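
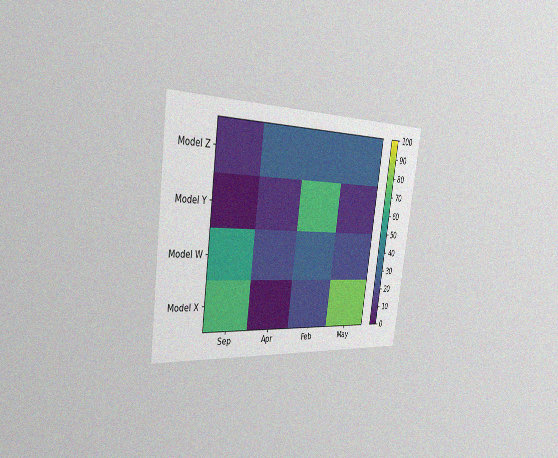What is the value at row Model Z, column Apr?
30

The chart is tilted about 8° clockwise and viewed slightly from the left, with some photo noise. Matching cell (Model Z, Apr) against the colorbar gives 30.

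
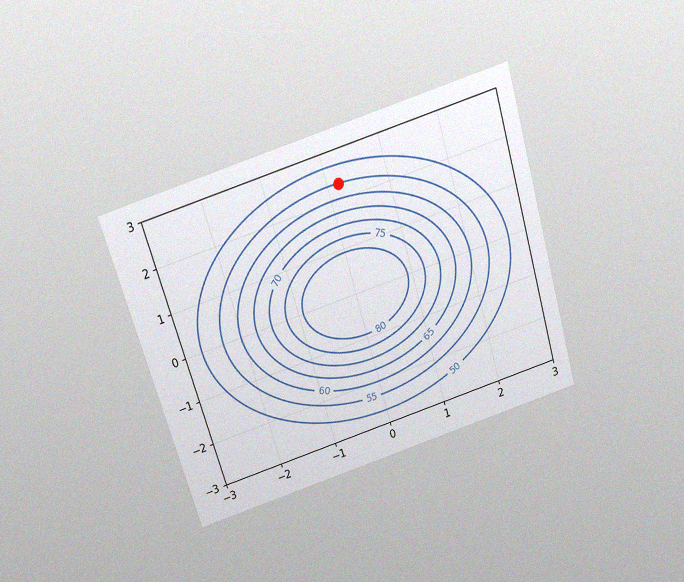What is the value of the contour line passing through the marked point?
55

The chart is tilted about 17° counter-clockwise and viewed slightly from above, with some photo noise. The marked point sits on the contour labelled 55.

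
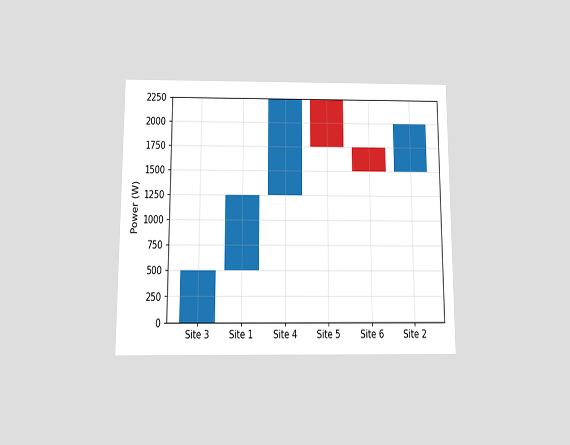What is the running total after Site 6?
The chart is viewed slightly from below. After Site 6 the running total reaches 1500W.

1500W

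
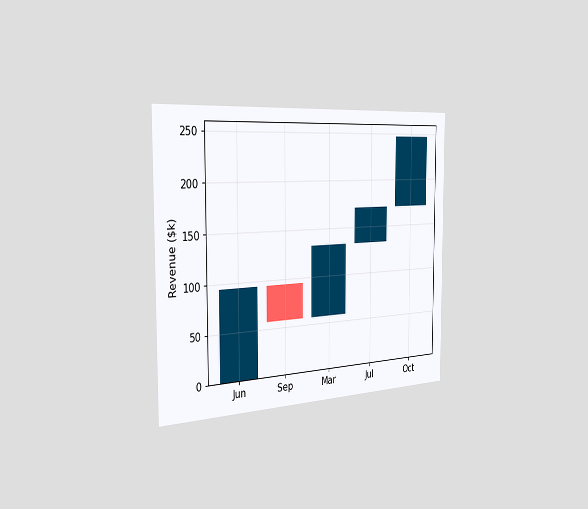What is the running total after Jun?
$95k

The chart is viewed slightly from the left. After Jun the running total reaches $95k.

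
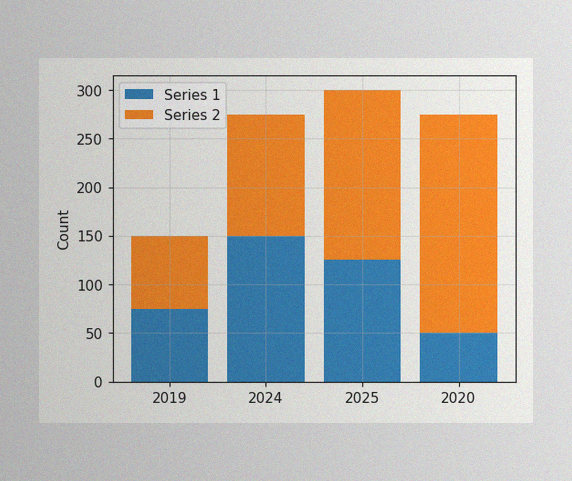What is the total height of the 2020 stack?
275

The image has some photo noise and uneven lighting. The 2020 stack's top reaches 275 on the y-axis.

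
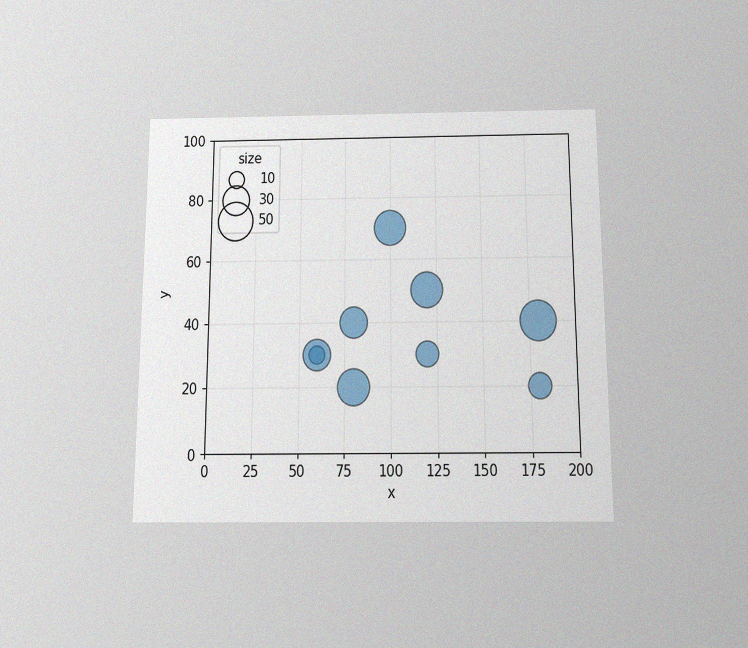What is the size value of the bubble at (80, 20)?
40

The chart is viewed slightly from below, with some photo noise. Matching the bubble at (80, 20) against the size legend gives 40.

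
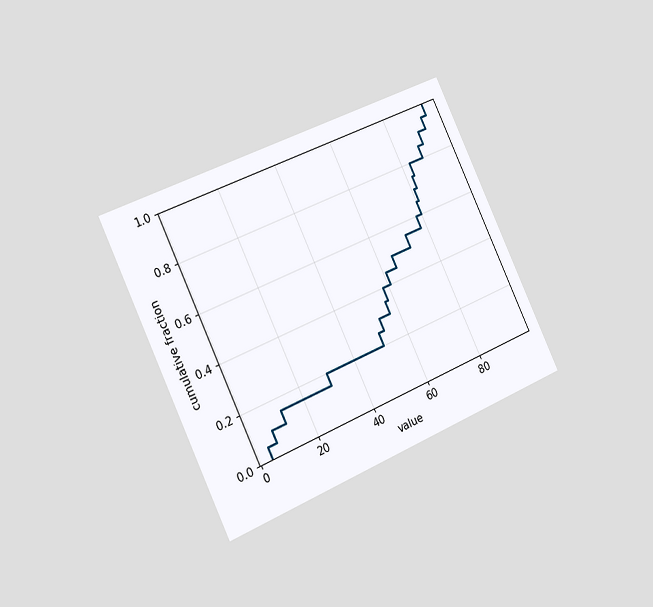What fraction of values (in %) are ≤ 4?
5%

The chart is tilted about 25° counter-clockwise and viewed slightly from the left. At x=4 the ECDF step is at 5%.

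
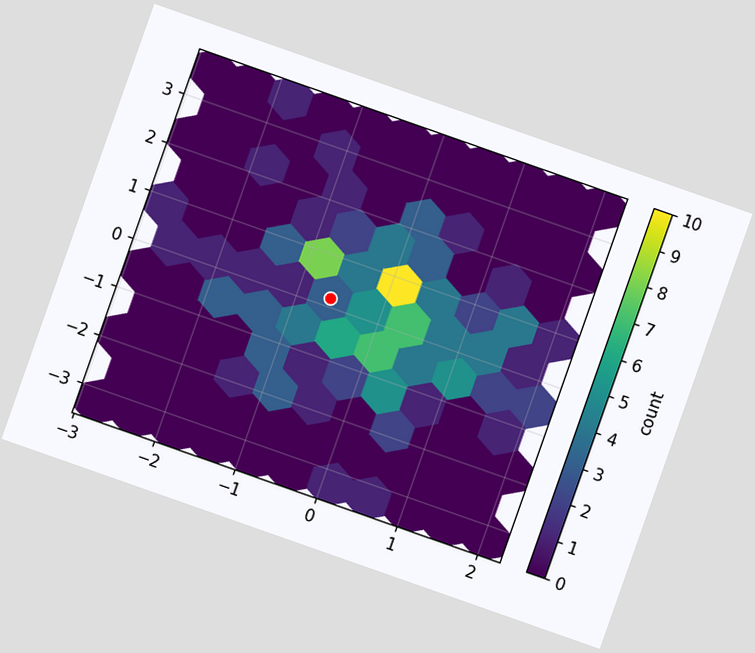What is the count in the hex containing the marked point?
3

The chart is tilted about 19° clockwise. The marked hex reads 3 on the colorbar.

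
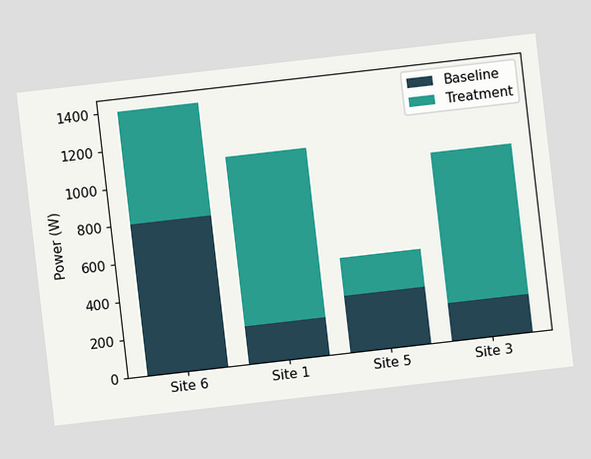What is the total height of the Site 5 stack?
500W

The chart is tilted about 7° counter-clockwise. The Site 5 stack's top reaches 500W on the y-axis.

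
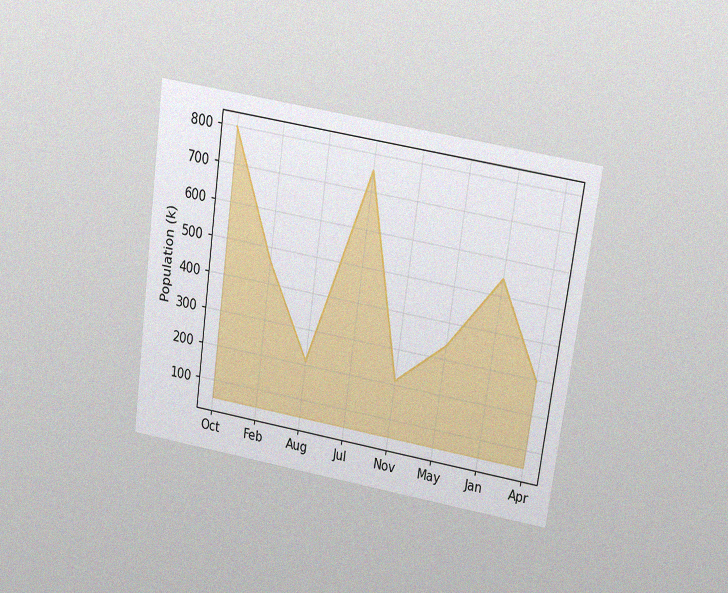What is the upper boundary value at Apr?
294k

The chart is tilted about 8° clockwise and viewed slightly from above, with some photo noise. At Apr the upper boundary is at 294k.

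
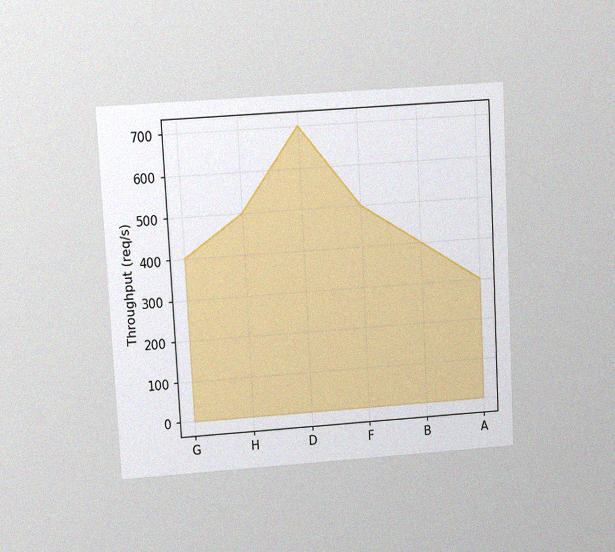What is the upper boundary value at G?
400req/s

The chart is tilted about 3° counter-clockwise and viewed slightly from above, with some photo noise. At G the upper boundary is at 400req/s.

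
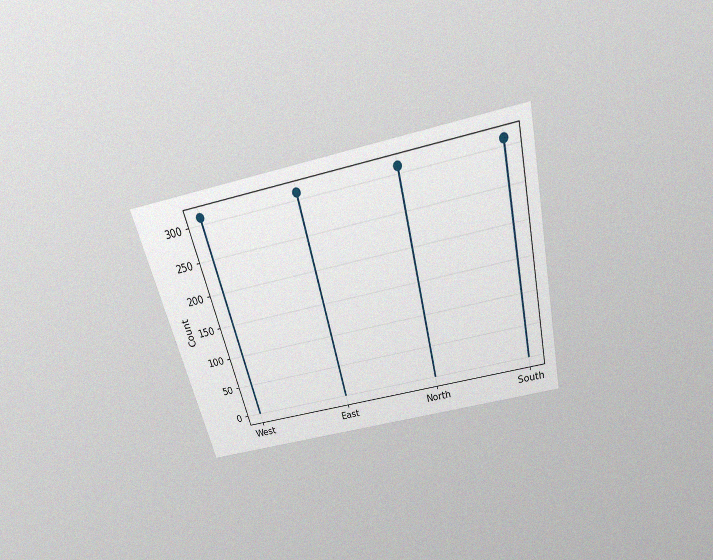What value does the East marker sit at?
The chart is tilted about 14° counter-clockwise and viewed slightly from above, with some photo noise. The East marker sits at 310.

310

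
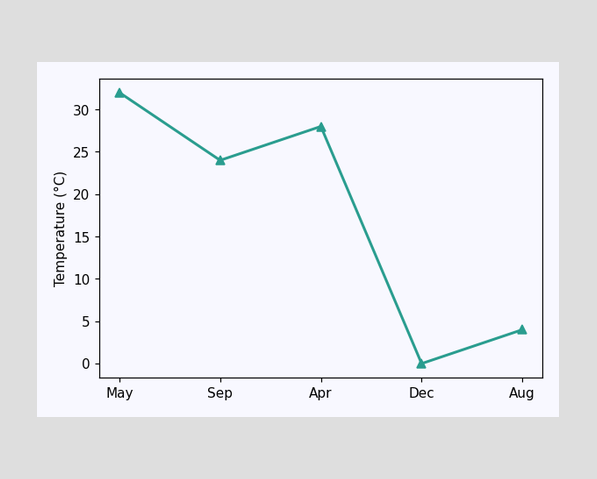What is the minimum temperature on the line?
0°C

The lowest point is at Dec, and reading across to the y-axis gives 0°C.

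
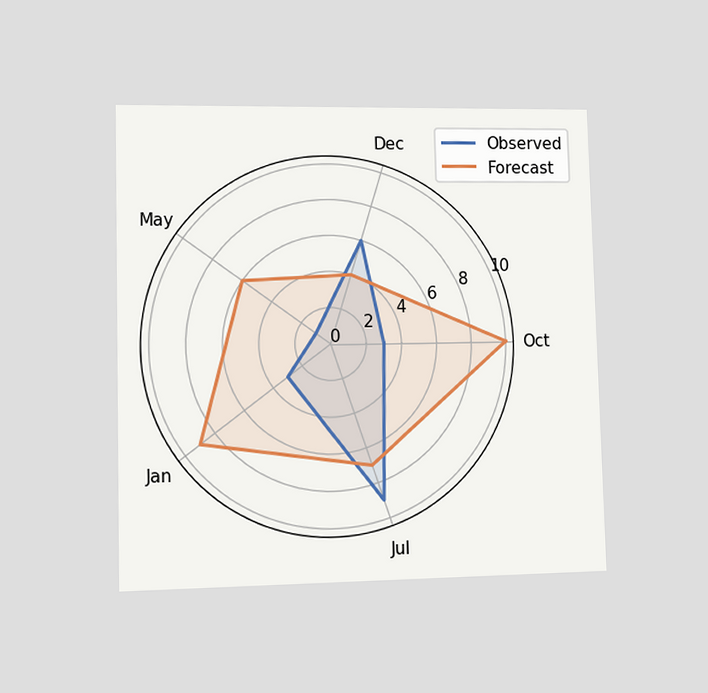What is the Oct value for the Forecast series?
10

The chart is viewed at a slight angle. On the Oct axis, Forecast reaches 10.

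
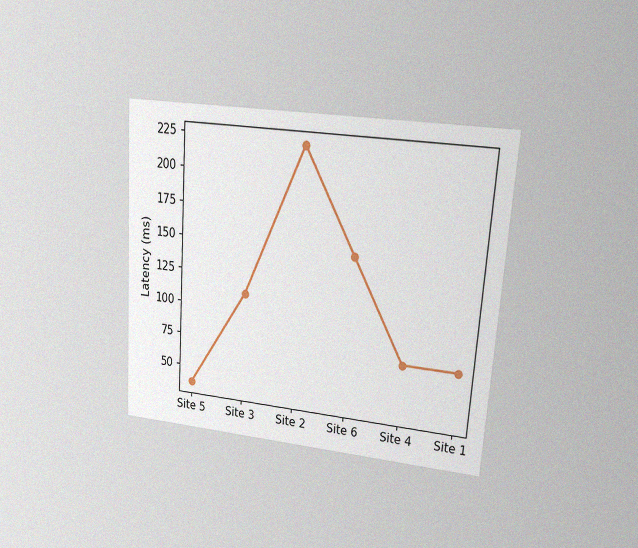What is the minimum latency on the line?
37ms

The chart is tilted about 4° clockwise and viewed at a slight angle, with some photo noise. The lowest point is at Site 5, and reading across to the y-axis gives 37ms.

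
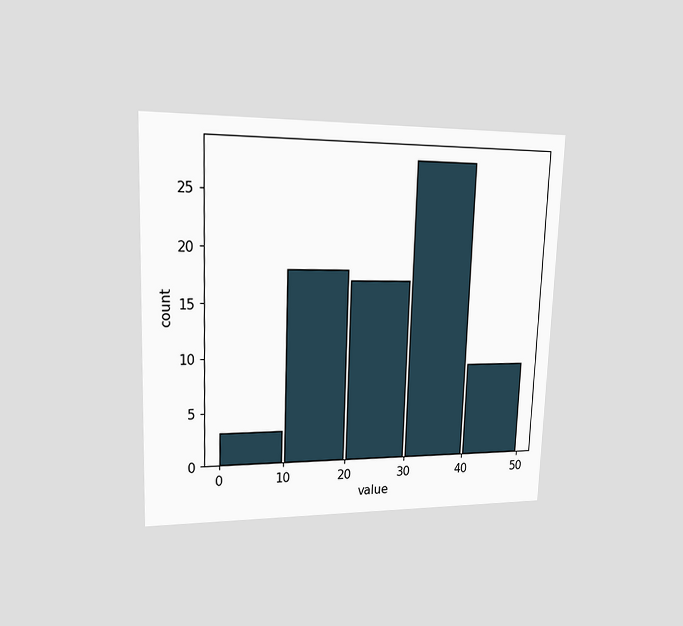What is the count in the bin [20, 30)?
17

The chart is tilted about 2° clockwise and viewed at a slight angle. The [20, 30) bin has height 17.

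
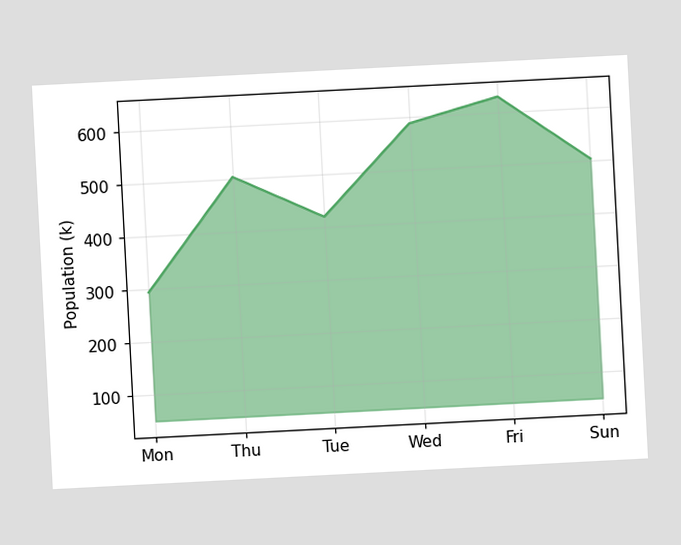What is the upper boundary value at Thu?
504k

The chart is tilted about 3° counter-clockwise. At Thu the upper boundary is at 504k.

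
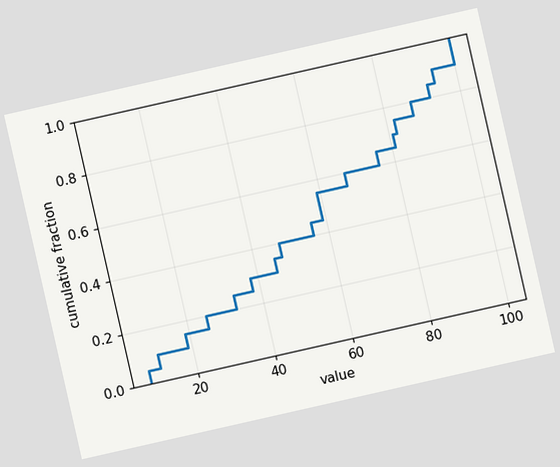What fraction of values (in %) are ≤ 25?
20%

The chart is tilted about 13° counter-clockwise. At x=25 the ECDF step is at 20%.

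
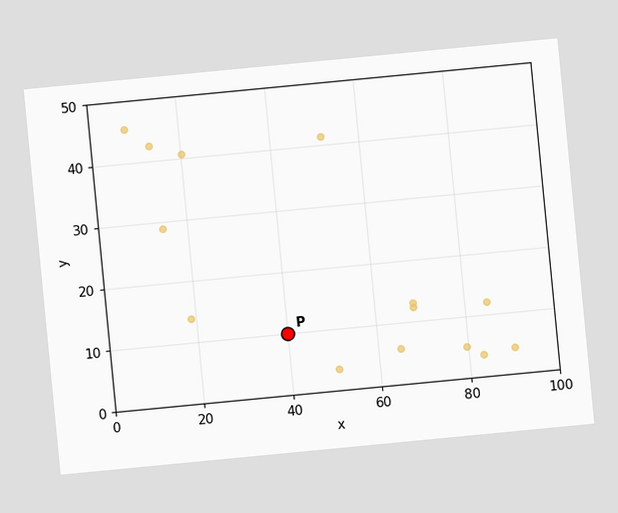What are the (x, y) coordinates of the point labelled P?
The chart is tilted about 5° counter-clockwise. Following the gridlines from P to each axis, P sits at (40, 10).

(40, 10)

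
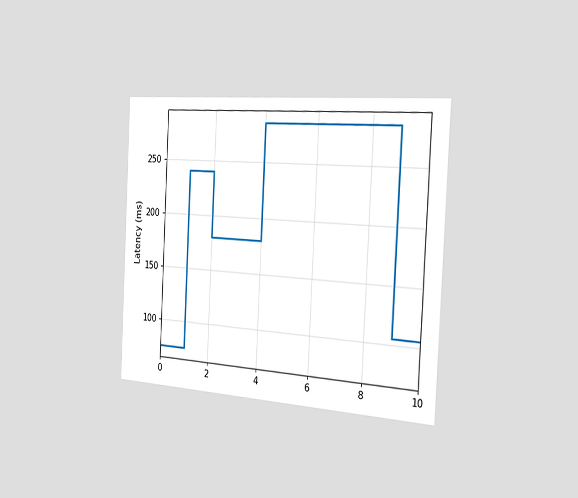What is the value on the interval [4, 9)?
285ms

The chart is tilted about 3° clockwise and viewed slightly from the right. On [4, 9) the step sits at 285ms.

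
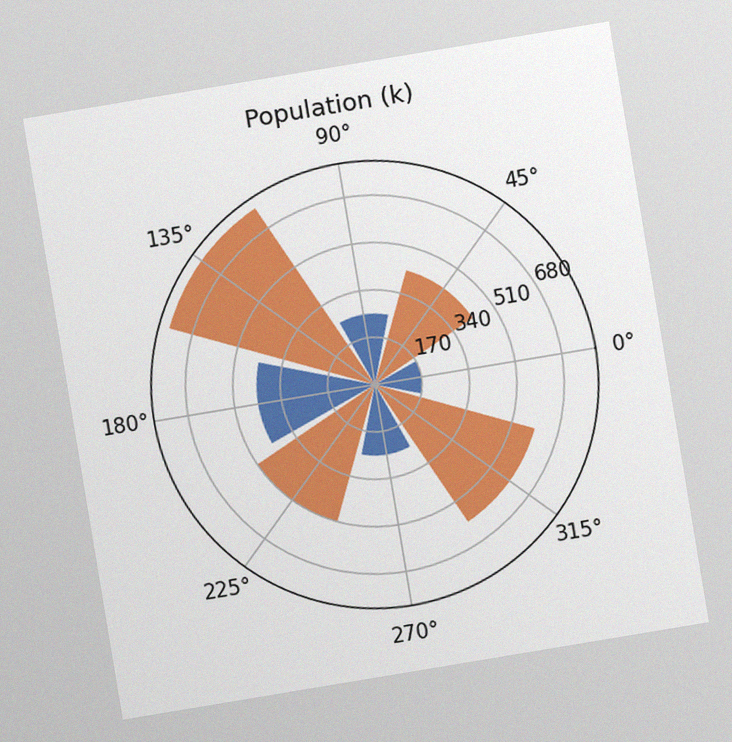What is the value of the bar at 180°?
425k

The chart is tilted about 9° counter-clockwise, with some photo noise. The bar at 180° reaches 425k on the radial axis.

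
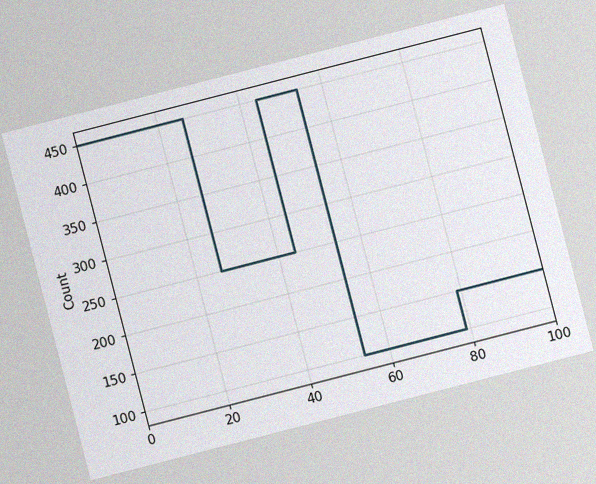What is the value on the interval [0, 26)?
450

The chart is tilted about 14° counter-clockwise, with some photo noise. On [0, 26) the step sits at 450.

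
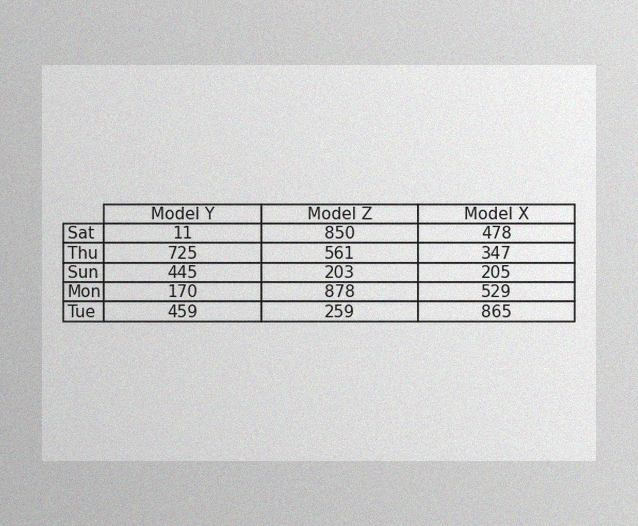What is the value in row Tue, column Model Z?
259

The image has some photo noise and uneven lighting. The (Tue, Model Z) cell reads 259.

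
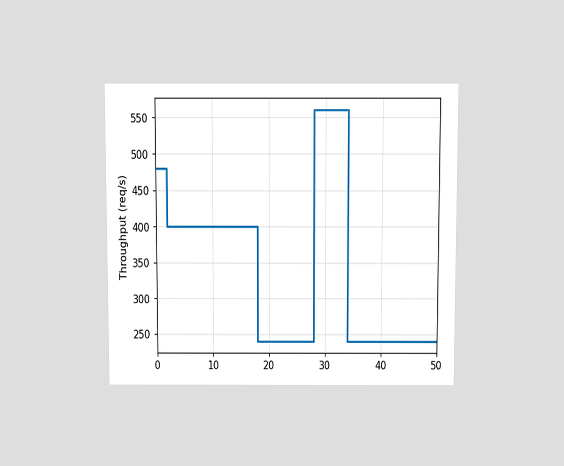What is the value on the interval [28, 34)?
560req/s

The chart is viewed slightly from above. On [28, 34) the step sits at 560req/s.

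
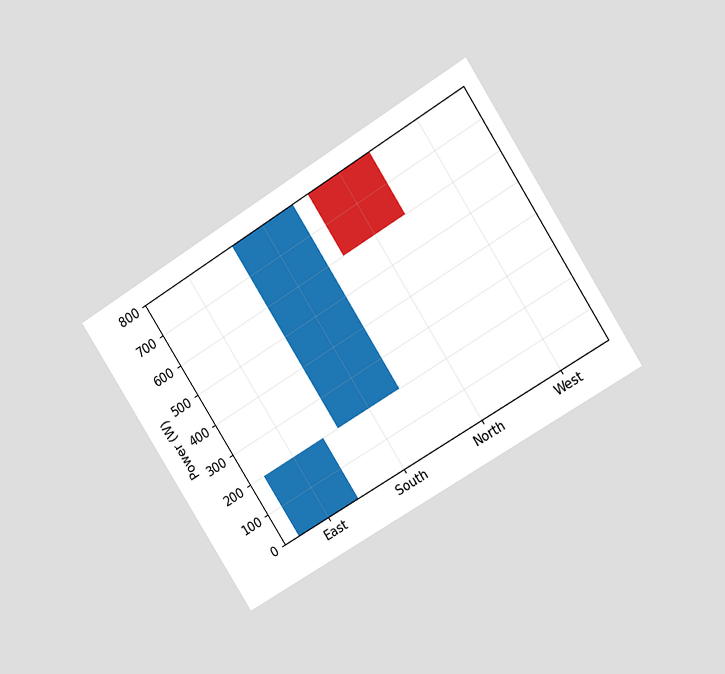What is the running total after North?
The chart is tilted about 32° counter-clockwise and viewed at a slight angle. After North the running total reaches 600W.

600W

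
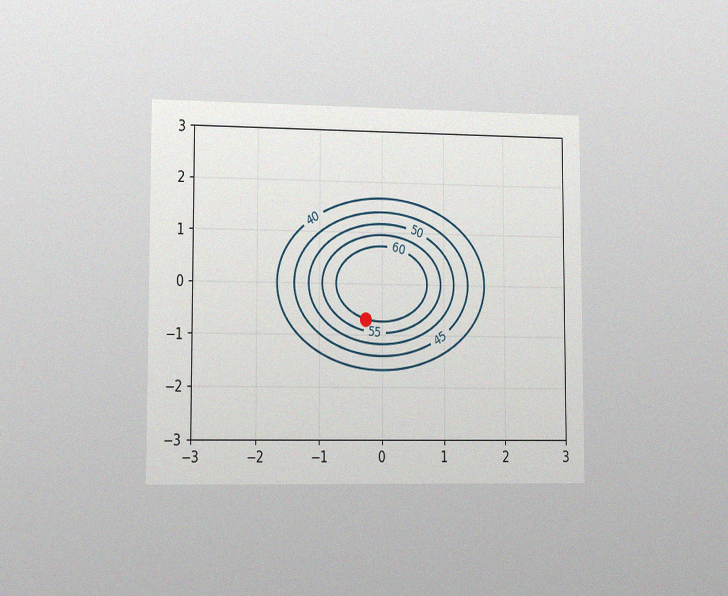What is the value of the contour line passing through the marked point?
60

The chart is viewed slightly from the left, with some photo noise. The marked point sits on the contour labelled 60.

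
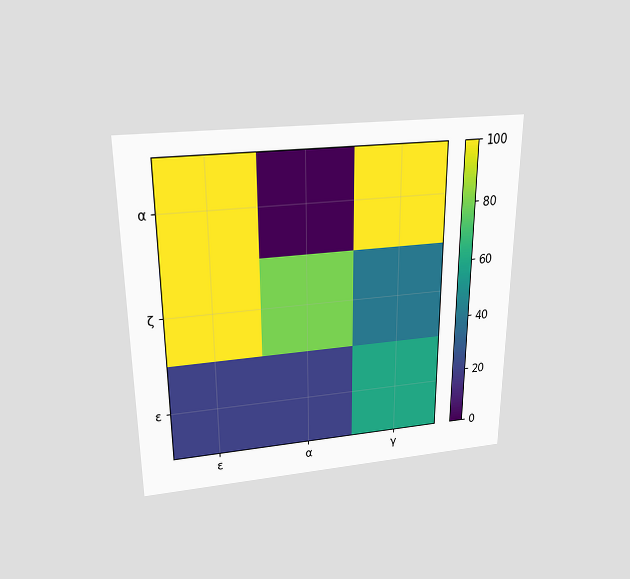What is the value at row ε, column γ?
The chart is viewed slightly from above. Matching cell (ε, γ) against the colorbar gives 60.

60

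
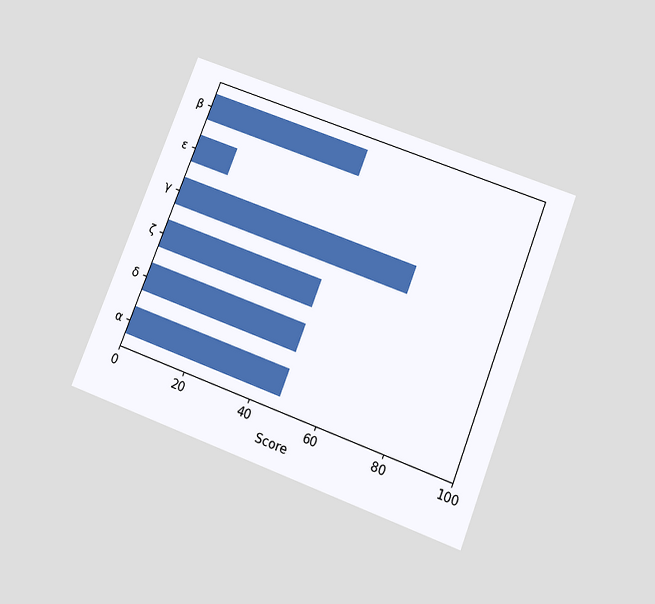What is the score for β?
The chart is tilted about 21° clockwise and viewed slightly from below. Reading along the chart's x-axis, the β bar reaches 48.

48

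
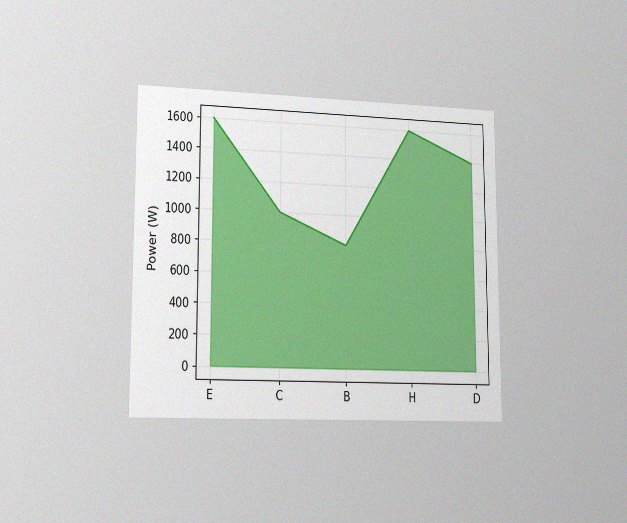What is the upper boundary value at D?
1400W

The chart is viewed slightly from the left, with some photo noise. At D the upper boundary is at 1400W.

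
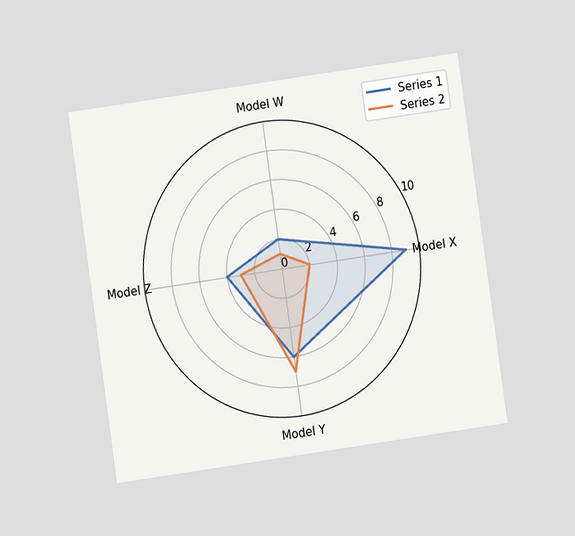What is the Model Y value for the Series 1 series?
6

The chart is tilted about 8° counter-clockwise and viewed at a slight angle. On the Model Y axis, Series 1 reaches 6.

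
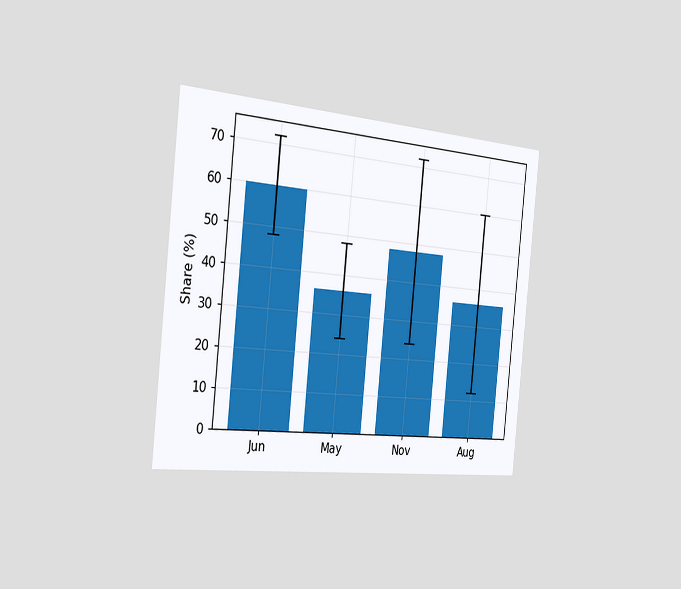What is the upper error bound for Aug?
The chart is tilted about 6° clockwise and viewed slightly from the left. The Aug bar's upper whisker reaches 60%.

60%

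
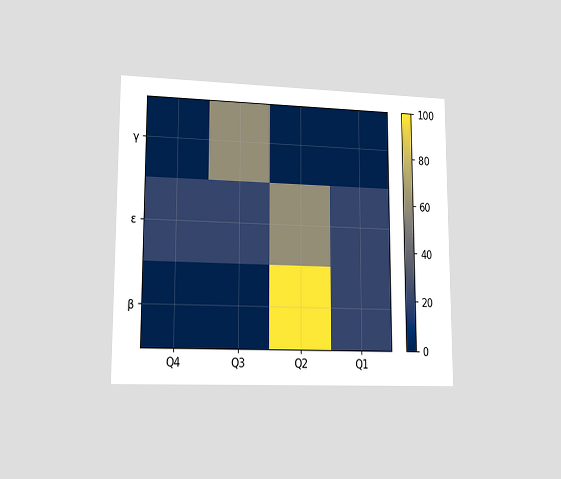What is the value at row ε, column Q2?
The chart is viewed at a slight angle. Matching cell (ε, Q2) against the colorbar gives 60.

60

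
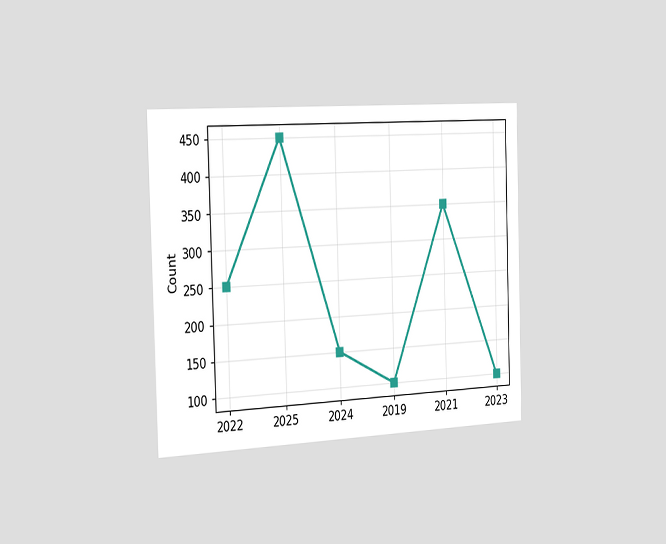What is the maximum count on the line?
The chart is viewed slightly from the left. The highest point is at 2025, and reading across to the y-axis gives 450.

450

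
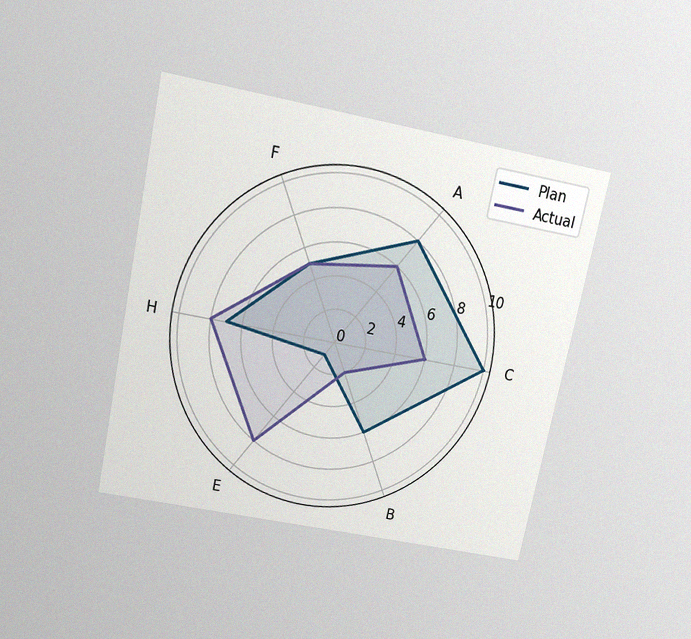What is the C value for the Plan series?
The chart is tilted about 12° clockwise and viewed slightly from above, with some photo noise. On the C axis, Plan reaches 10.

10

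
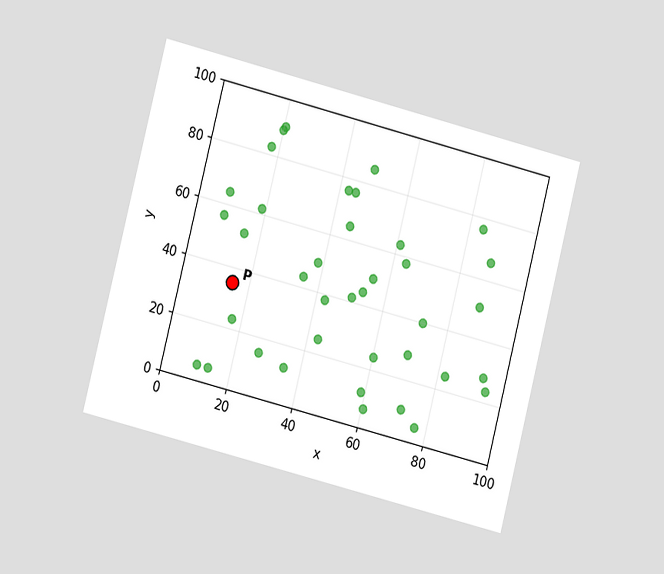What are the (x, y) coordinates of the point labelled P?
(15, 35)

The chart is tilted about 14° clockwise and viewed at a slight angle. Following the gridlines from P to each axis, P sits at (15, 35).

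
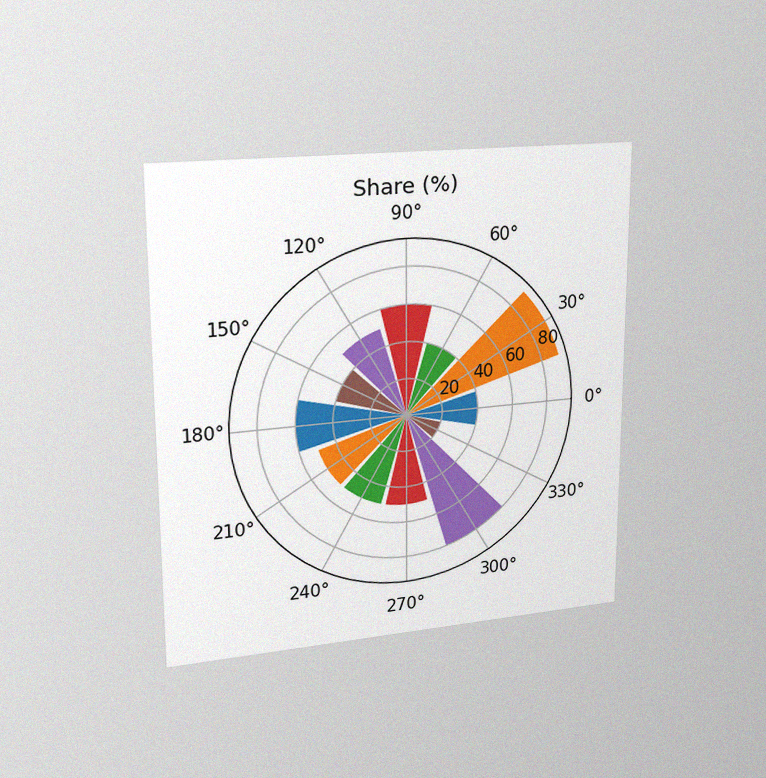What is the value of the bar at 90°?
60%

The chart is viewed slightly from the left, with some photo noise. The bar at 90° reaches 60% on the radial axis.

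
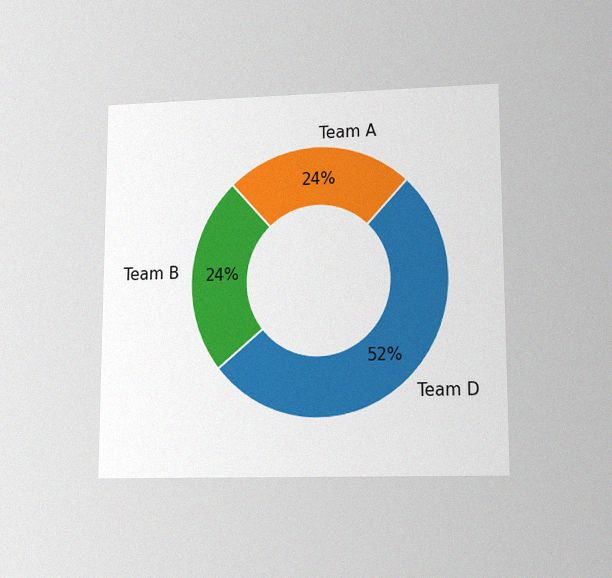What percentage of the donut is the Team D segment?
52%

The chart is viewed at a slight angle, with some photo noise. The Team D segment takes up 52% of the ring.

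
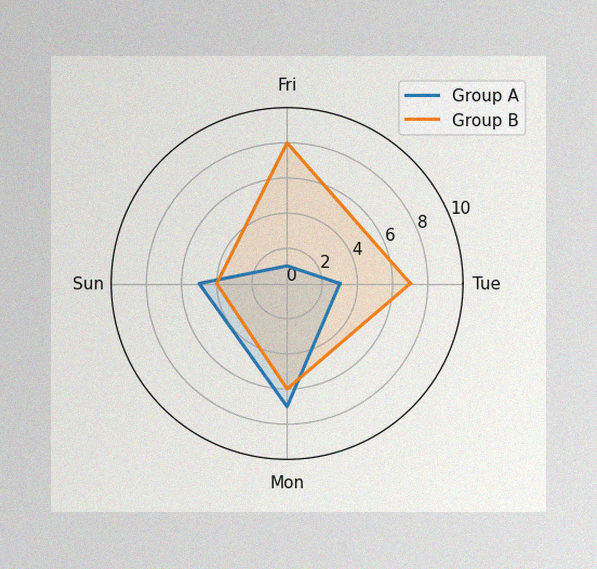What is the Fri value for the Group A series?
1

The image has some photo noise and uneven lighting. On the Fri axis, Group A reaches 1.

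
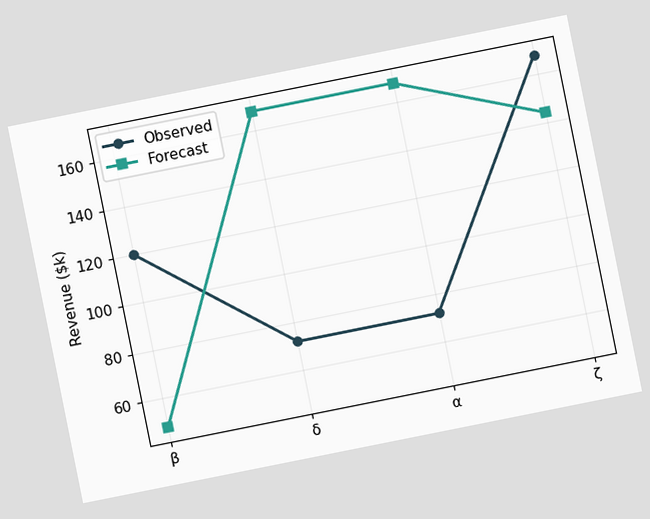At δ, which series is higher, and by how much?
The chart is tilted about 11° counter-clockwise. At δ, Forecast sits above the other line by $96k.

Forecast, by $96k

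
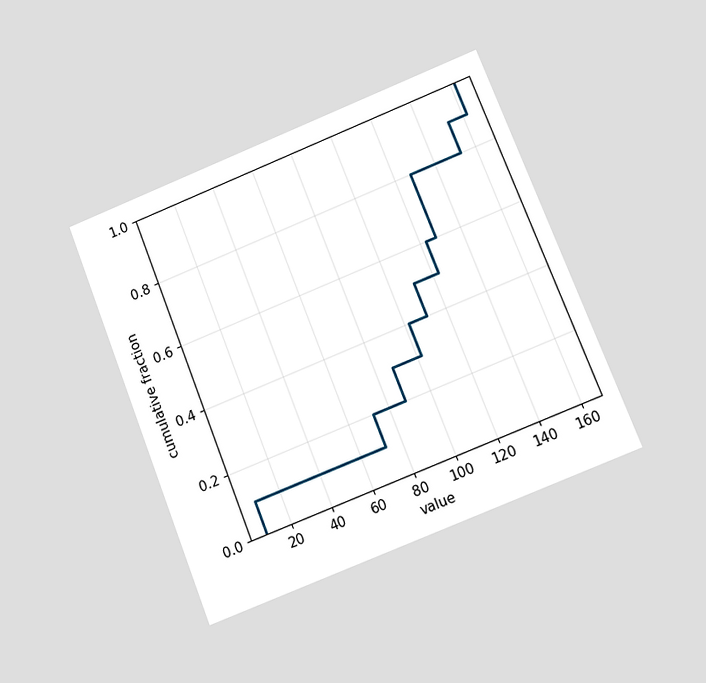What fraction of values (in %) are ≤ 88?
30%

The chart is tilted about 22° counter-clockwise and viewed at a slight angle. At x=88 the ECDF step is at 30%.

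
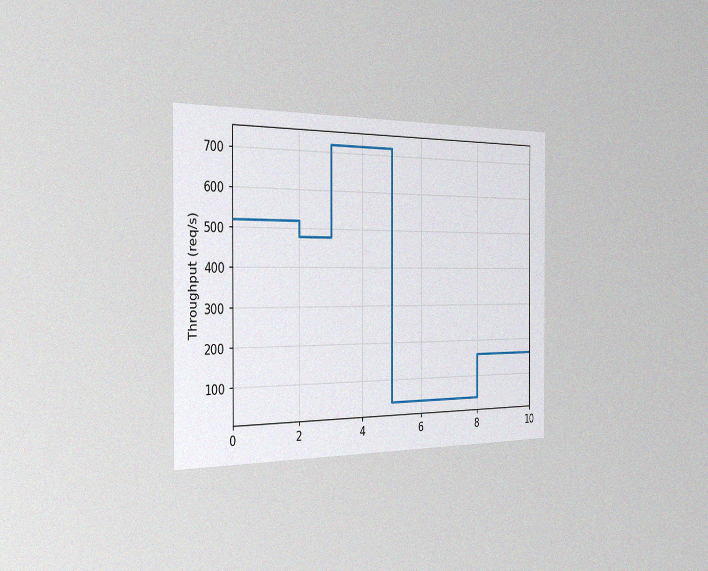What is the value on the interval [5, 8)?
40req/s

The chart is viewed slightly from the left, with some photo noise. On [5, 8) the step sits at 40req/s.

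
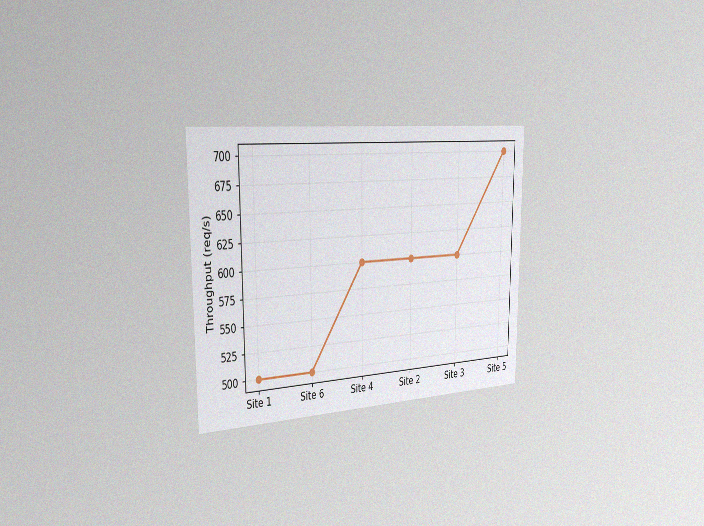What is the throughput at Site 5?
700req/s

The chart is viewed slightly from the left, with some photo noise. At Site 5, the line is at 700req/s.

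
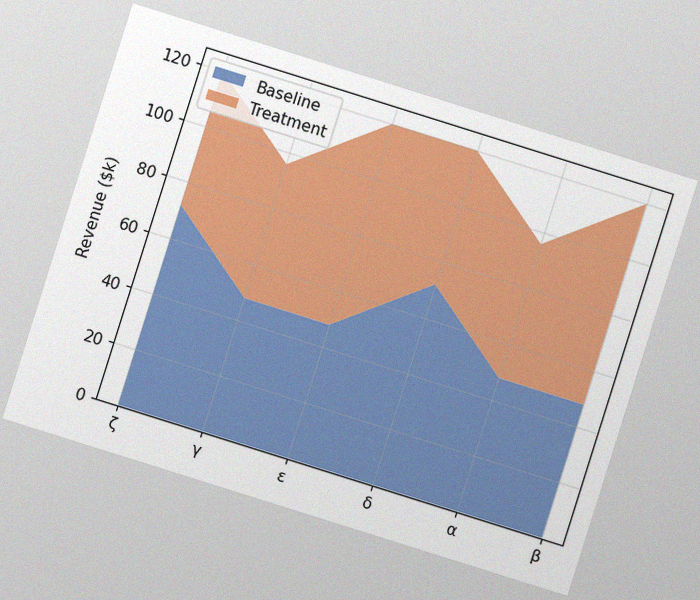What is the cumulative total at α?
The chart is tilted about 17° clockwise, with some photo noise. The stacked total at α reaches $96k.

$96k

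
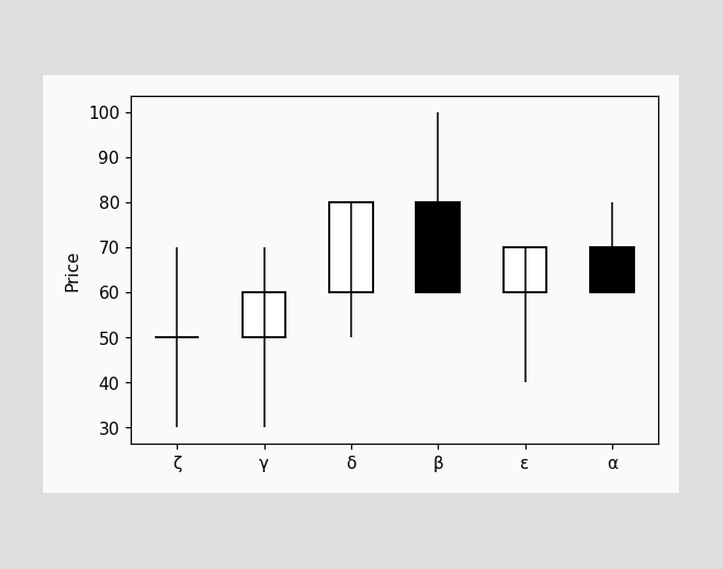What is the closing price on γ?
60

The γ candle closes at 60.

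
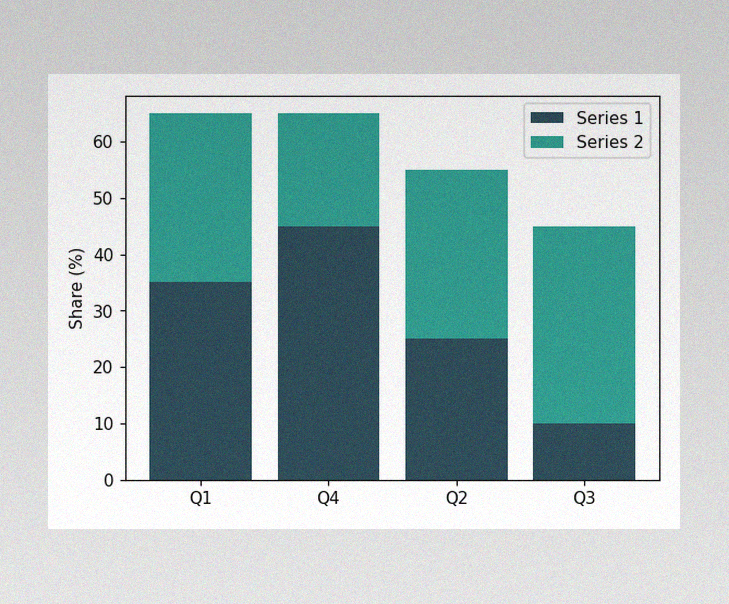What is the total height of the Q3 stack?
The image has some photo noise and uneven lighting. The Q3 stack's top reaches 45% on the y-axis.

45%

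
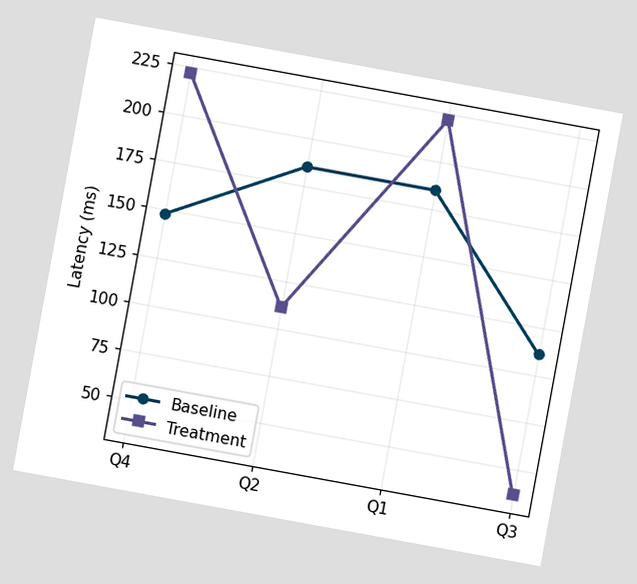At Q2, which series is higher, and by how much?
Baseline, by 74ms

The chart is tilted about 10° clockwise. At Q2, Baseline sits above the other line by 74ms.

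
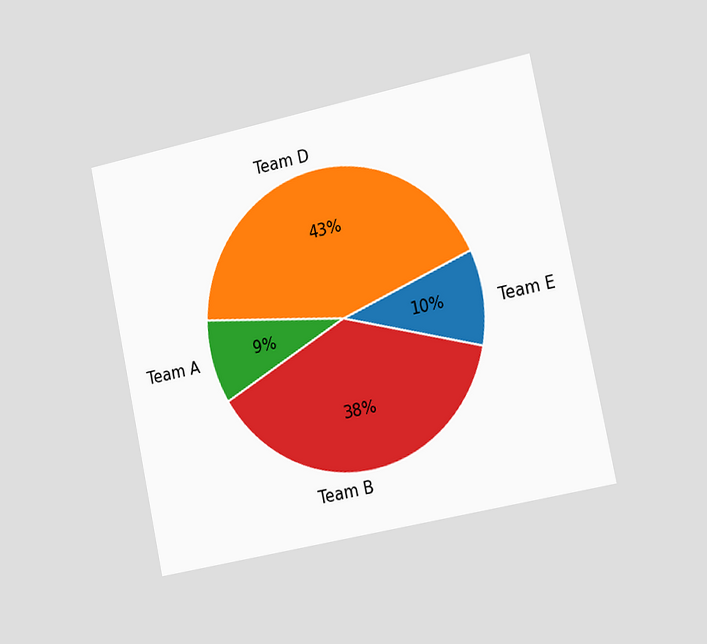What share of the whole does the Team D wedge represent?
The chart is tilted about 12° counter-clockwise and viewed slightly from the right. The Team D slice takes up 43% of the pie.

43%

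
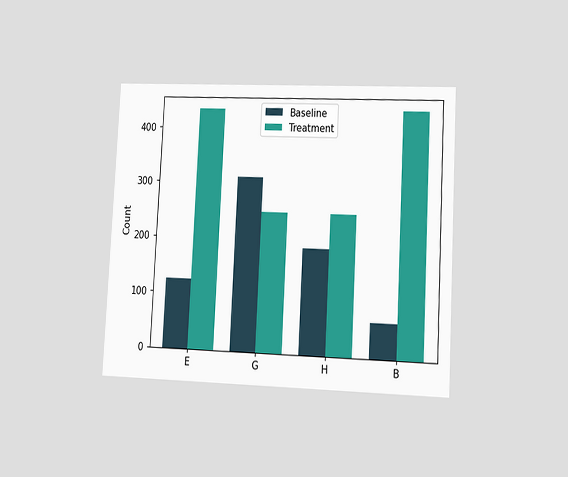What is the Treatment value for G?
248

The chart is tilted about 3° clockwise and viewed at a slight angle. The Treatment bar at G reaches 248 on the y-axis.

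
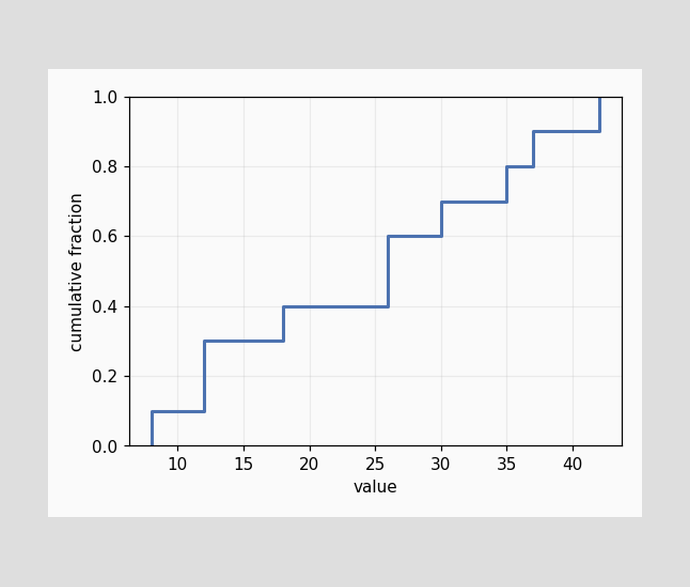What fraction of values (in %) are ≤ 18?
At x=18 the ECDF step is at 40%.

40%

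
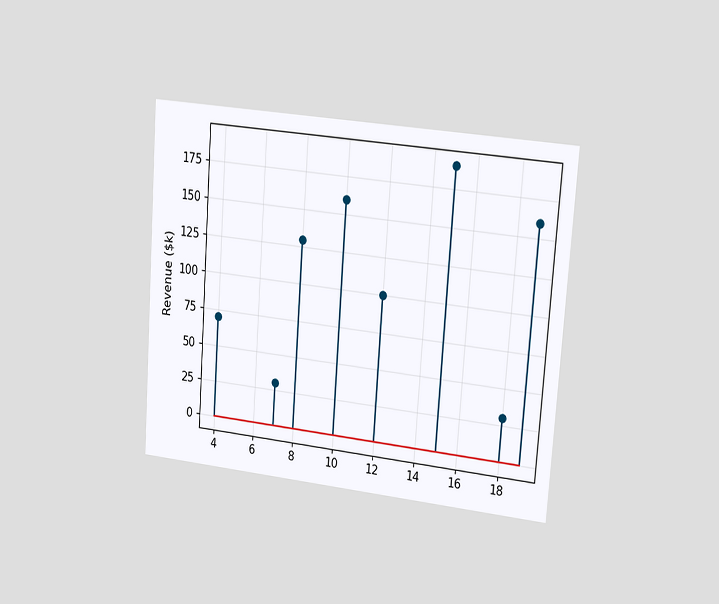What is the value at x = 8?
$130k

The chart is tilted about 4° clockwise and viewed slightly from the right. The stem at x=8 reaches $130k.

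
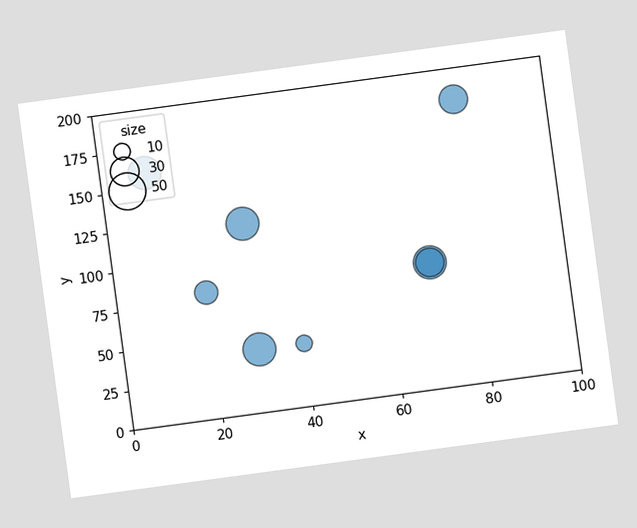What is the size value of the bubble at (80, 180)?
The chart is tilted about 8° counter-clockwise. Matching the bubble at (80, 180) against the size legend gives 30.

30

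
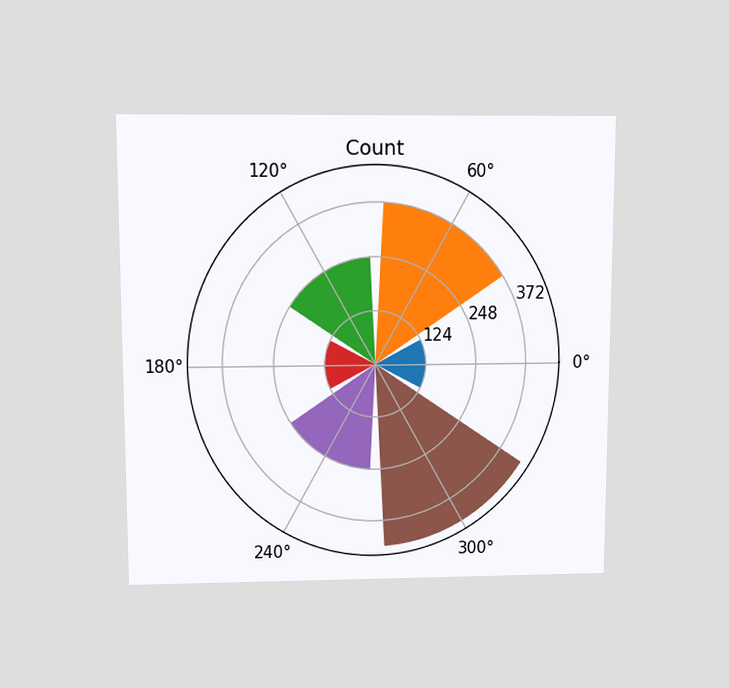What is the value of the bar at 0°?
124

The chart is viewed slightly from above. The bar at 0° reaches 124 on the radial axis.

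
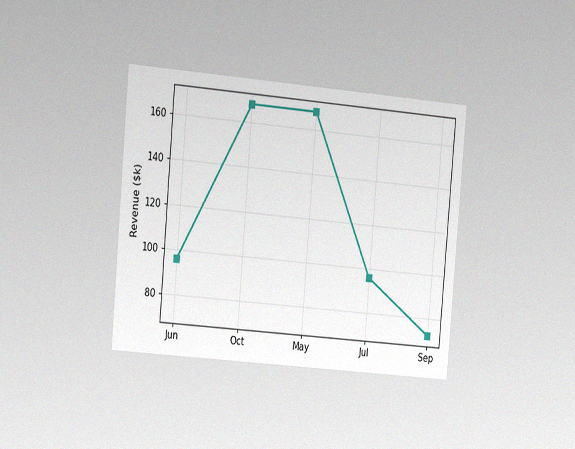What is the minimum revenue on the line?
The chart is tilted about 5° clockwise and viewed slightly from the left, with some photo noise. The lowest point is at Sep, and reading across to the y-axis gives $72k.

$72k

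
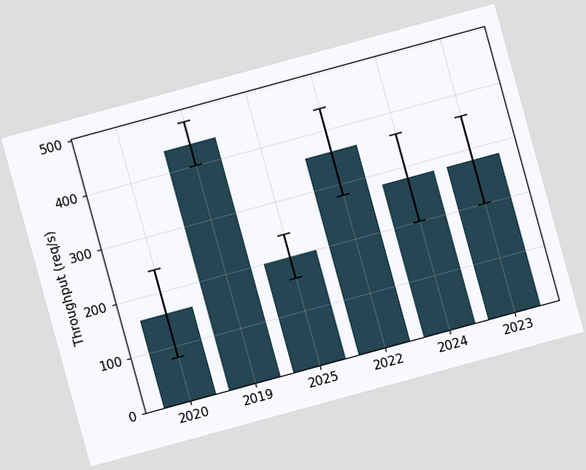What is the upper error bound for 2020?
The chart is tilted about 15° counter-clockwise. The 2020 bar's upper whisker reaches 240req/s.

240req/s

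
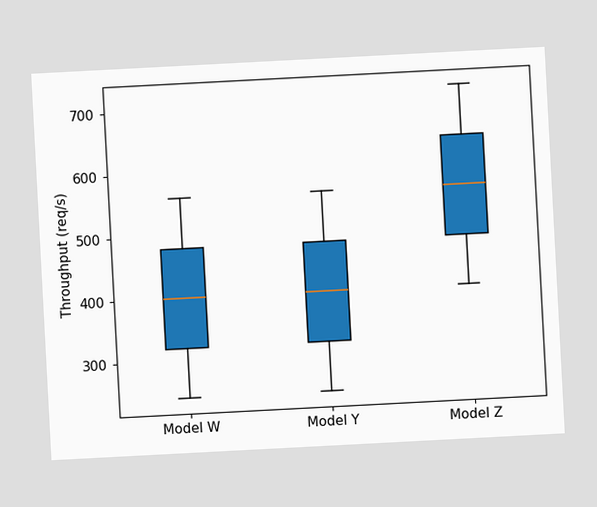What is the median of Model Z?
560req/s

The chart is tilted about 3° counter-clockwise. The median line in the Model Z box sits at 560req/s.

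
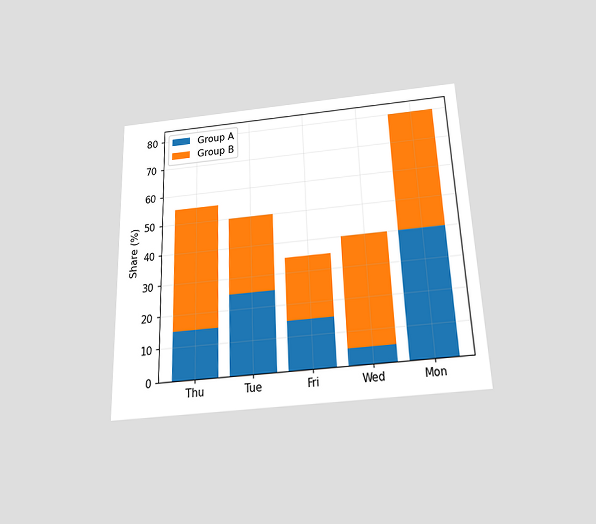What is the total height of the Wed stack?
The chart is tilted about 2° counter-clockwise and viewed slightly from below. The Wed stack's top reaches 40% on the y-axis.

40%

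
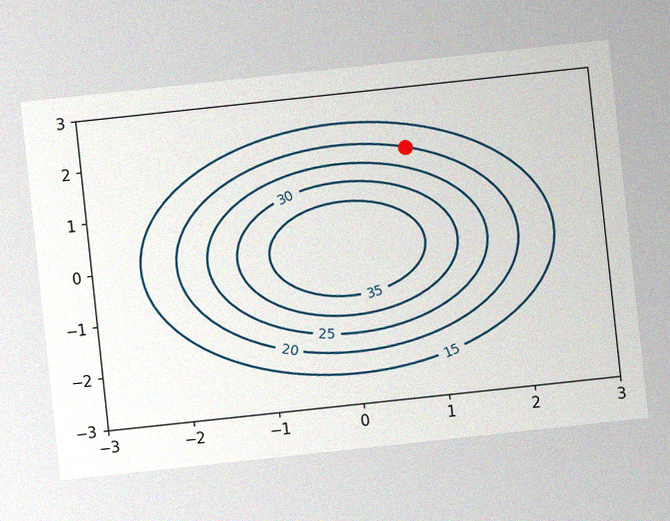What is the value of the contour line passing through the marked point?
The chart is tilted about 6° counter-clockwise, with some photo noise. The marked point sits on the contour labelled 20.

20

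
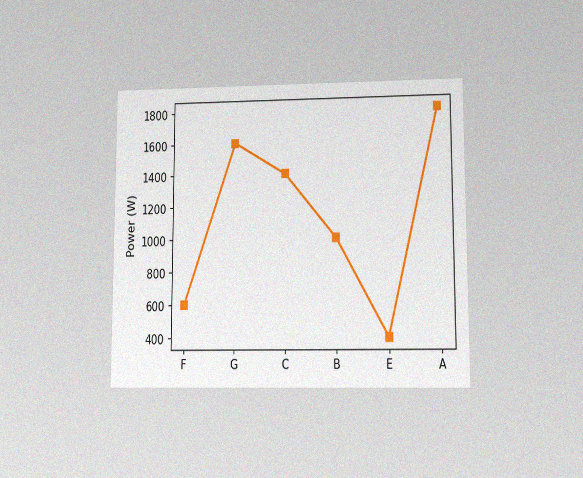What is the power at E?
400W

The chart is viewed at a slight angle, with some photo noise. At E, the line is at 400W.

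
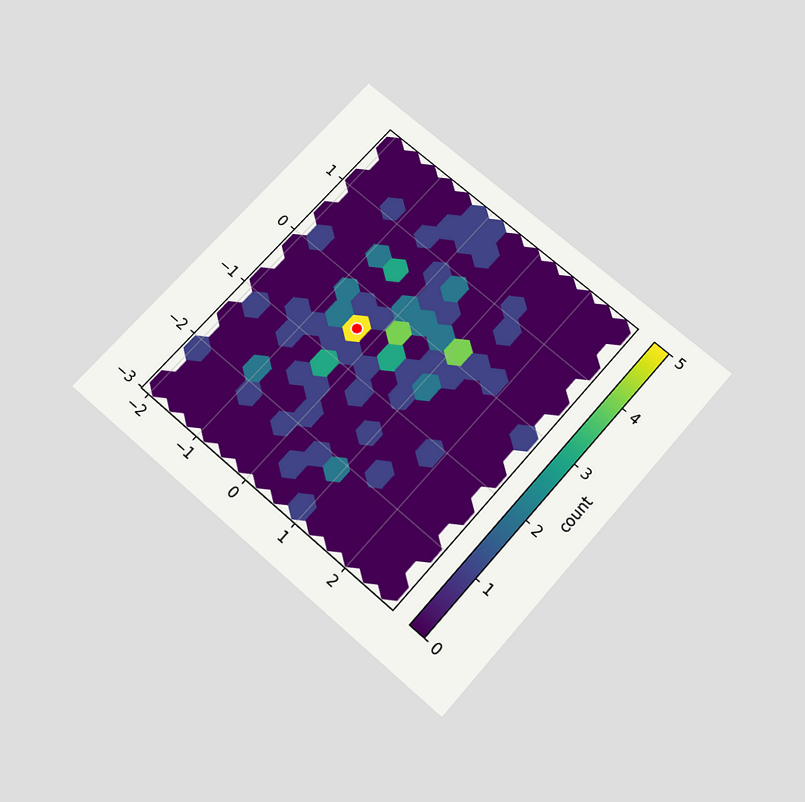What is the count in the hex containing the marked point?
The chart is tilted about 41° clockwise and viewed slightly from below. The marked hex reads 5 on the colorbar.

5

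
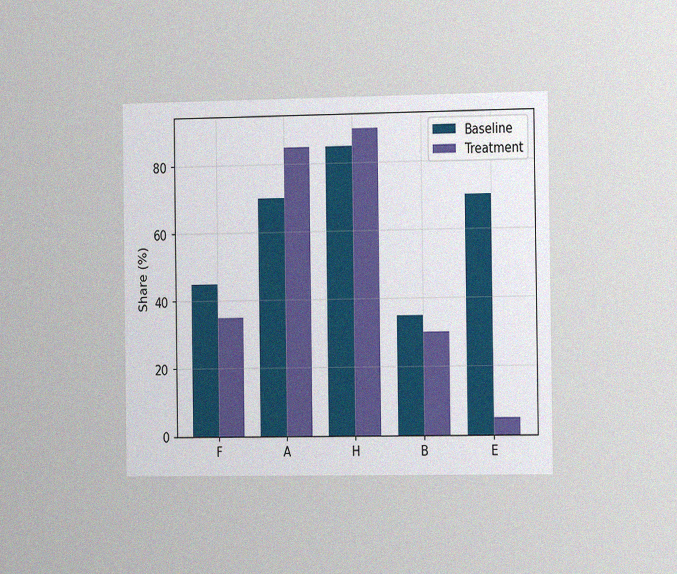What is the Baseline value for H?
85%

The chart is viewed slightly from the right, with some photo noise. The Baseline bar at H reaches 85% on the y-axis.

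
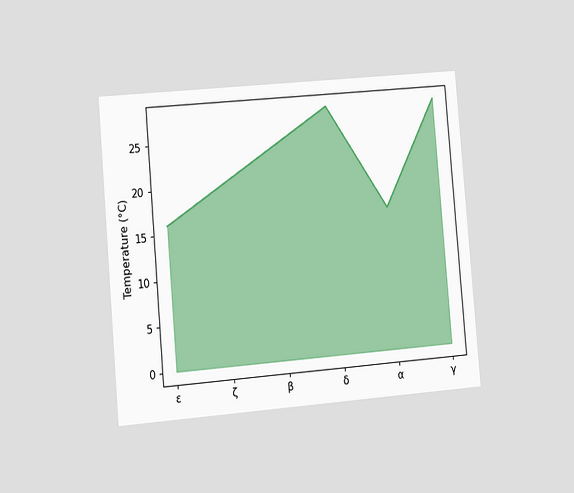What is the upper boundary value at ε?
The chart is tilted about 5° counter-clockwise and viewed at a slight angle. At ε the upper boundary is at 16°C.

16°C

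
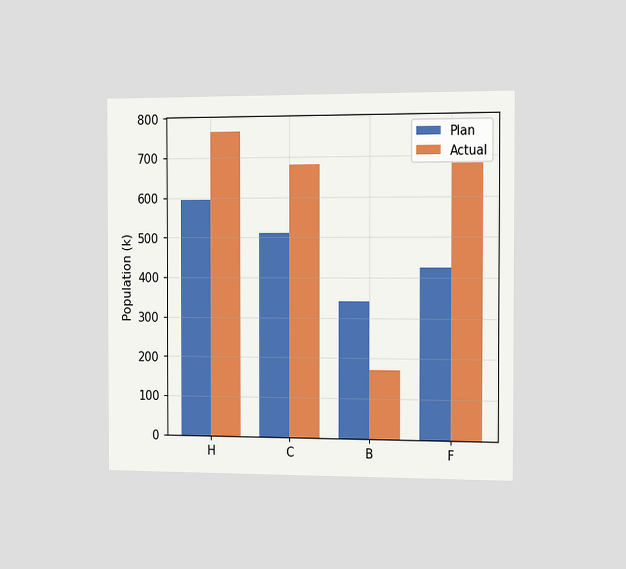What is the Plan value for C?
The chart is viewed slightly from the right. The Plan bar at C reaches 510k on the y-axis.

510k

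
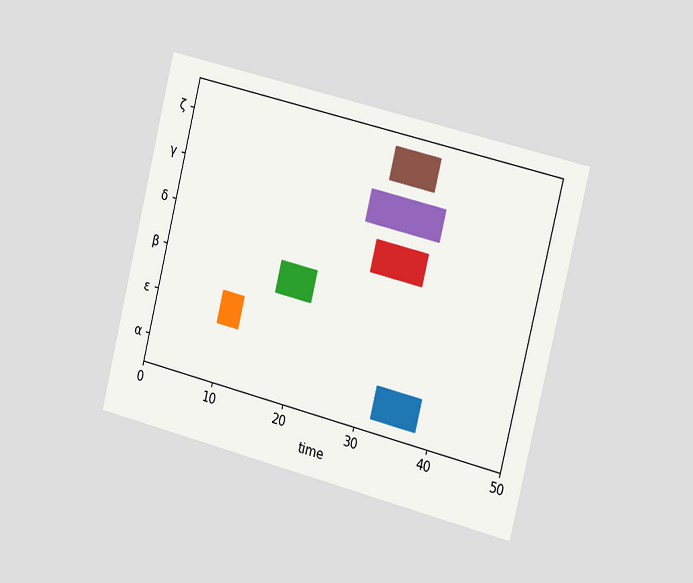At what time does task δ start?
28

The chart is tilted about 14° clockwise and viewed slightly from the right. The δ bar begins at t=28.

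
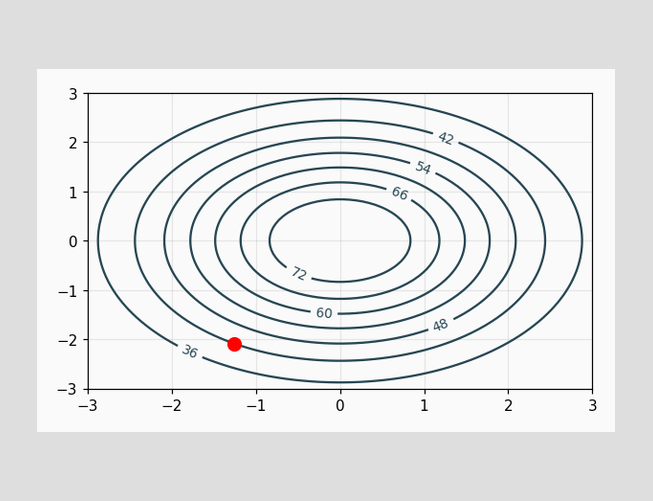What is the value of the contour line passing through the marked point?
The marked point sits on the contour labelled 42.

42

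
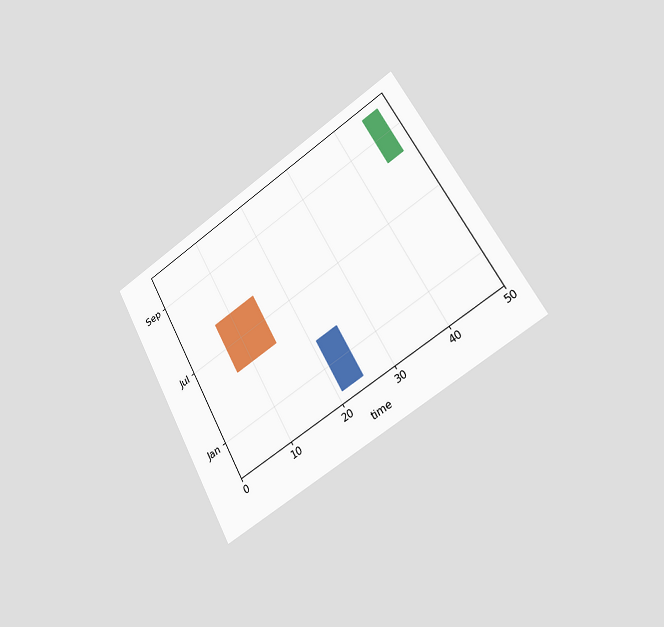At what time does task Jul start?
7

The chart is tilted about 29° counter-clockwise and viewed slightly from the right. The Jul bar begins at t=7.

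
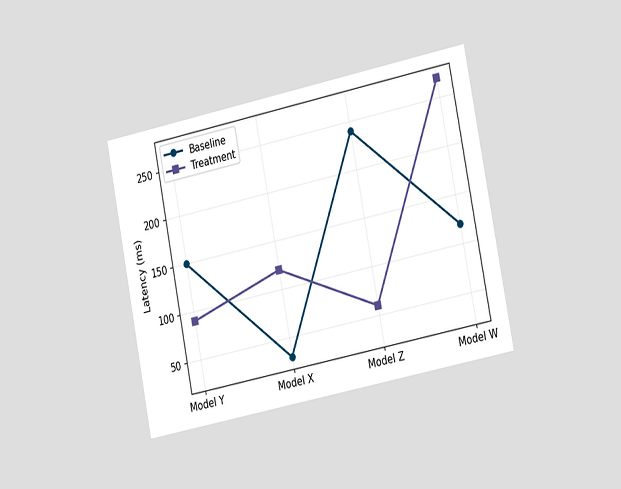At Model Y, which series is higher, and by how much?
Baseline, by 60ms

The chart is tilted about 11° counter-clockwise and viewed slightly from the right. At Model Y, Baseline sits above the other line by 60ms.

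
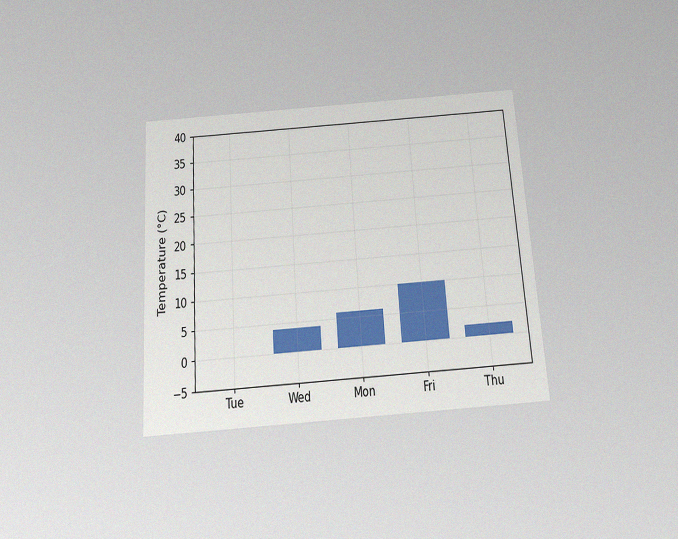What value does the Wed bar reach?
4°C

The chart is tilted about 4° counter-clockwise and viewed slightly from below, with some photo noise. Reading along the chart's y-axis, the Wed bar reaches 4°C.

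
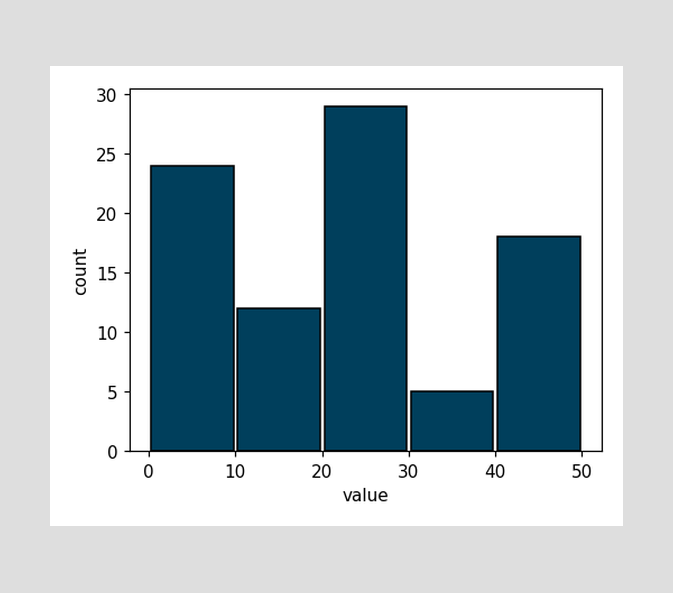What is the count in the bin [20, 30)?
29

The [20, 30) bin has height 29.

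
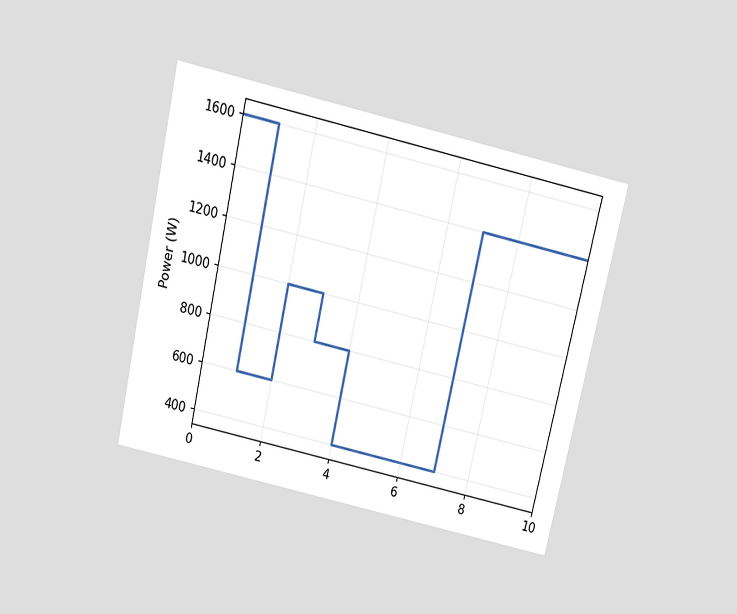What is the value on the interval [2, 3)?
The chart is tilted about 13° clockwise and viewed slightly from above. On [2, 3) the step sits at 1000W.

1000W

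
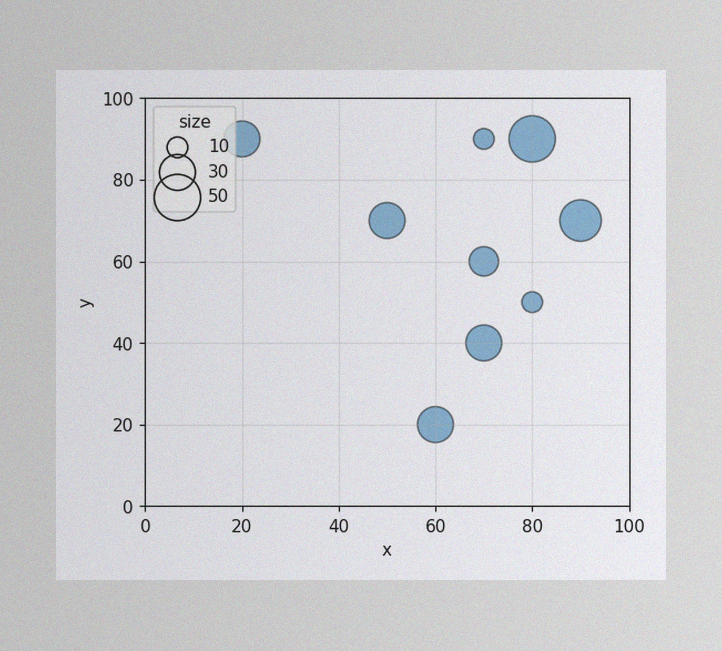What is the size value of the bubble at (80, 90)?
The image has some photo noise and uneven lighting. Matching the bubble at (80, 90) against the size legend gives 50.

50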